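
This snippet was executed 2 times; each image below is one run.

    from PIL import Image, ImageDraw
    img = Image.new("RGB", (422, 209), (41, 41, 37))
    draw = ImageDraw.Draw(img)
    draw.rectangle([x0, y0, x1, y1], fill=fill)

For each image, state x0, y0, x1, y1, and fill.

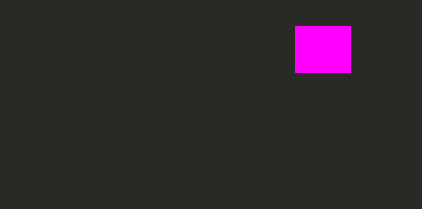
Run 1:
x0 = 295; y0 = 26; x1 = 350; y1 = 72; fill = 'magenta'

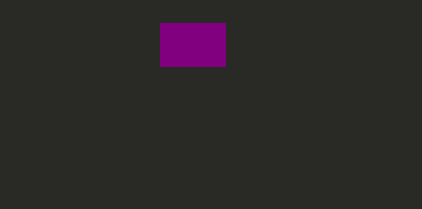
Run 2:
x0 = 160, y0 = 23, x1 = 225, y1 = 66, fill = 'purple'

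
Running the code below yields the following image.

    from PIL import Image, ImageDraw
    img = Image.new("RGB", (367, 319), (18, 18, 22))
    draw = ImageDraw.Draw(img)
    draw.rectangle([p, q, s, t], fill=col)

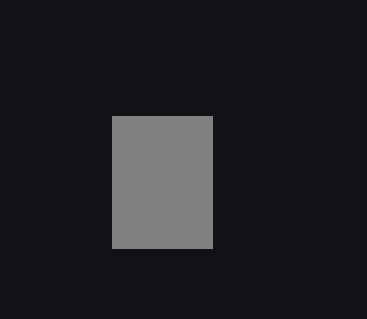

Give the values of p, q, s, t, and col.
p = 112; q = 116; s = 212; t = 248; col = 'gray'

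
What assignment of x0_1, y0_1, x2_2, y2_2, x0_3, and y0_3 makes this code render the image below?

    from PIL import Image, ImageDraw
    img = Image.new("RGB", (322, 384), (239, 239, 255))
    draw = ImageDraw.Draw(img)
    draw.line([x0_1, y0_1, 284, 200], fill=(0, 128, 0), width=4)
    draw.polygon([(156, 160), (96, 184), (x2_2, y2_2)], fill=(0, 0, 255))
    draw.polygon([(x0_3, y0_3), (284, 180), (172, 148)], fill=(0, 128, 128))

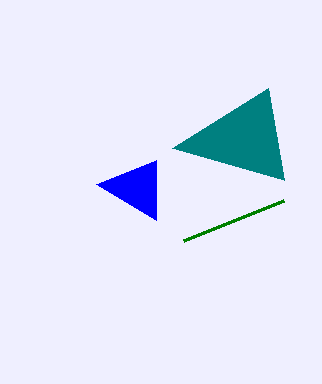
x0_1 = 184
y0_1 = 240
x2_2 = 156
y2_2 = 220
x0_3 = 268
y0_3 = 88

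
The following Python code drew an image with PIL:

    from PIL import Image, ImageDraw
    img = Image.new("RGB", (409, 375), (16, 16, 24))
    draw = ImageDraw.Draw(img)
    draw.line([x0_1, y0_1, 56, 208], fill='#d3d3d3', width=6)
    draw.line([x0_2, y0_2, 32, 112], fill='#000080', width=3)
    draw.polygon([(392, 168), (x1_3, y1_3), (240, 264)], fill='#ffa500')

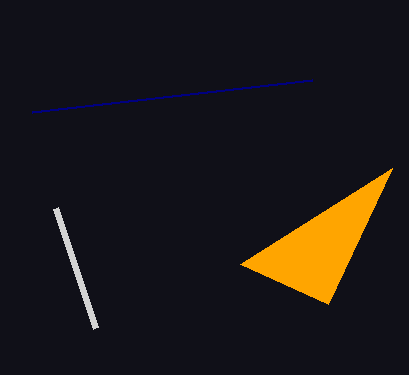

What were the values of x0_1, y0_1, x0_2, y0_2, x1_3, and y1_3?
x0_1 = 96; y0_1 = 328; x0_2 = 312; y0_2 = 80; x1_3 = 328; y1_3 = 304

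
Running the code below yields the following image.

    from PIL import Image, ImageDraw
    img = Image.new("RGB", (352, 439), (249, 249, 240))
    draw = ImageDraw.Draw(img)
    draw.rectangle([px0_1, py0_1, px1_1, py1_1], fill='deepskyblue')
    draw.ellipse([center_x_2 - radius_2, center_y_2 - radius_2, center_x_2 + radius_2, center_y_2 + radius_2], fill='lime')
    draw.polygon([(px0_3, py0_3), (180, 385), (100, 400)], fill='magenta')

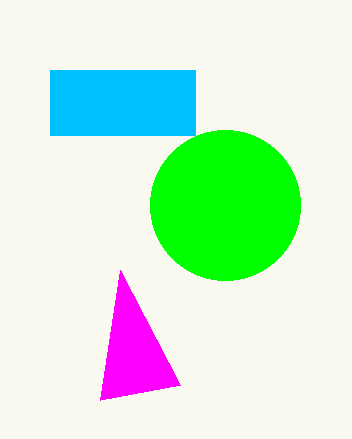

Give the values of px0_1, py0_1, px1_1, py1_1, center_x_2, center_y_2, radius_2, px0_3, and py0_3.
px0_1 = 50; py0_1 = 70; px1_1 = 195; py1_1 = 135; center_x_2 = 225; center_y_2 = 205; radius_2 = 75; px0_3 = 120; py0_3 = 270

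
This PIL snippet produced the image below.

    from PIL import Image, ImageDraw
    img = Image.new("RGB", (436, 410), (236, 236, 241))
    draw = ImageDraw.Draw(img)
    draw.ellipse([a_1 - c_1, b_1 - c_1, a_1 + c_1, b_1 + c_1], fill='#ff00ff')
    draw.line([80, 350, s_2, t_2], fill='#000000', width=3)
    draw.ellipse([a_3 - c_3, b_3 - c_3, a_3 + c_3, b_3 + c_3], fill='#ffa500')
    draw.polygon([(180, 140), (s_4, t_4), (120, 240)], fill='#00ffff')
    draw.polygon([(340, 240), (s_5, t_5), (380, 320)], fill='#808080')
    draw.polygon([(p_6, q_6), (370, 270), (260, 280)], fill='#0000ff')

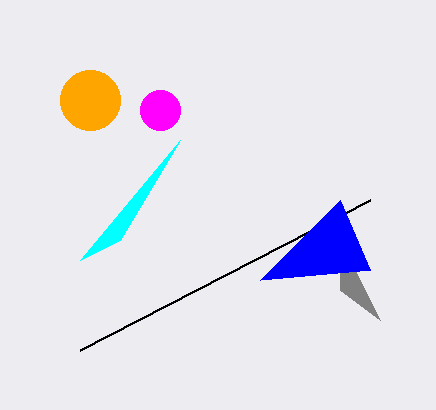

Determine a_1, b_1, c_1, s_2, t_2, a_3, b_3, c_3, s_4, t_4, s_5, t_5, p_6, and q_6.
a_1 = 160; b_1 = 110; c_1 = 20; s_2 = 370; t_2 = 200; a_3 = 90; b_3 = 100; c_3 = 30; s_4 = 80; t_4 = 260; s_5 = 340; t_5 = 290; p_6 = 340; q_6 = 200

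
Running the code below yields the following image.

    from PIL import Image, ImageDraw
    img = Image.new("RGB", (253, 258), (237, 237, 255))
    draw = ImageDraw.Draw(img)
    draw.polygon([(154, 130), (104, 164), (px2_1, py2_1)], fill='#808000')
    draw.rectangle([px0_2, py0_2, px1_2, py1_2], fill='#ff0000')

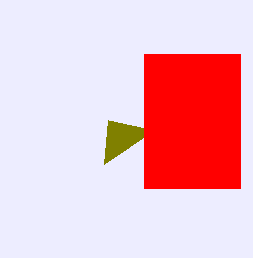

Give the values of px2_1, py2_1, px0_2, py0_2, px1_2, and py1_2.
px2_1 = 108, py2_1 = 120, px0_2 = 144, py0_2 = 54, px1_2 = 240, py1_2 = 188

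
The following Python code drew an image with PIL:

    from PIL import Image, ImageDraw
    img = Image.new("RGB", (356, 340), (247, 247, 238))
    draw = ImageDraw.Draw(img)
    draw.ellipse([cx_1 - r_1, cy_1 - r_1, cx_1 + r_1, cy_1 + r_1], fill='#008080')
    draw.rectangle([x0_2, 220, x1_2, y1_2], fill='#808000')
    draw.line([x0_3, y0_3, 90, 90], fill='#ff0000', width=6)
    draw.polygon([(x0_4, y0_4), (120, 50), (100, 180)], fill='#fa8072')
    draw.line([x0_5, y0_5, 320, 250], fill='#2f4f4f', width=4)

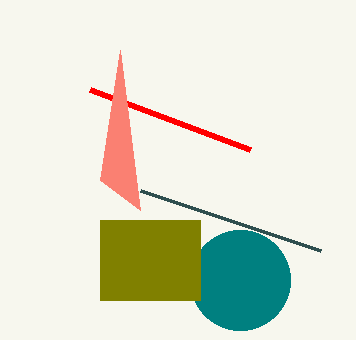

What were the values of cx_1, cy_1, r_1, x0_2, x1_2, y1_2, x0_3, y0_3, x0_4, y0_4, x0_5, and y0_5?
cx_1 = 240, cy_1 = 280, r_1 = 50, x0_2 = 100, x1_2 = 200, y1_2 = 300, x0_3 = 250, y0_3 = 150, x0_4 = 140, y0_4 = 210, x0_5 = 140, y0_5 = 190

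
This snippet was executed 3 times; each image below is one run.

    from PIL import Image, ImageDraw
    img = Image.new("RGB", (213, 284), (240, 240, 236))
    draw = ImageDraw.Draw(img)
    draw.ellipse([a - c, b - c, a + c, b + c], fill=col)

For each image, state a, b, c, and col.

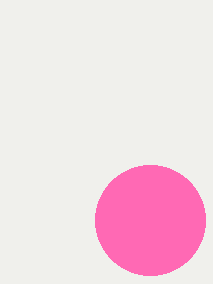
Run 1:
a = 150
b = 220
c = 55
col = 'hotpink'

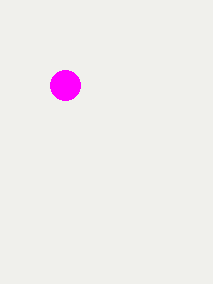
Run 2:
a = 65, b = 85, c = 15, col = 'magenta'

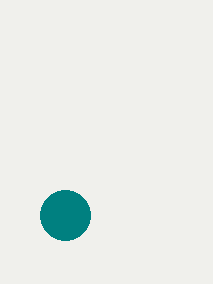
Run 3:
a = 65
b = 215
c = 25
col = 'teal'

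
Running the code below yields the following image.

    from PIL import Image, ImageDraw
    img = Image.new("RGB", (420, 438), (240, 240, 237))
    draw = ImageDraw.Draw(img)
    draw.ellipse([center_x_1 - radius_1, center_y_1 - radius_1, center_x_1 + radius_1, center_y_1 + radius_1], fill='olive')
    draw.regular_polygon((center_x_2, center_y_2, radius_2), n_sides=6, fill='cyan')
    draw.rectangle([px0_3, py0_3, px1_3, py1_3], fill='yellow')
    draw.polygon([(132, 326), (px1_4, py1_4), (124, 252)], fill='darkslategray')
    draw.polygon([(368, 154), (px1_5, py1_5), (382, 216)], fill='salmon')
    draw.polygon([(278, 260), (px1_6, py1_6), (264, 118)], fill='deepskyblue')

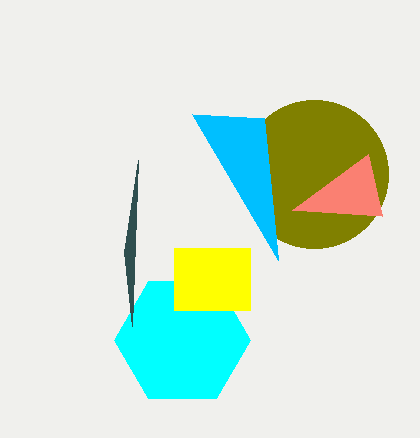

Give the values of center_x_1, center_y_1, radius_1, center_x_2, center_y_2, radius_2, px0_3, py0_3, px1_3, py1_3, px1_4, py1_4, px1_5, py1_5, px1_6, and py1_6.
center_x_1 = 314; center_y_1 = 174; radius_1 = 74; center_x_2 = 182; center_y_2 = 340; radius_2 = 68; px0_3 = 174; py0_3 = 248; px1_3 = 250; py1_3 = 310; px1_4 = 138; py1_4 = 160; px1_5 = 292; py1_5 = 210; px1_6 = 192; py1_6 = 114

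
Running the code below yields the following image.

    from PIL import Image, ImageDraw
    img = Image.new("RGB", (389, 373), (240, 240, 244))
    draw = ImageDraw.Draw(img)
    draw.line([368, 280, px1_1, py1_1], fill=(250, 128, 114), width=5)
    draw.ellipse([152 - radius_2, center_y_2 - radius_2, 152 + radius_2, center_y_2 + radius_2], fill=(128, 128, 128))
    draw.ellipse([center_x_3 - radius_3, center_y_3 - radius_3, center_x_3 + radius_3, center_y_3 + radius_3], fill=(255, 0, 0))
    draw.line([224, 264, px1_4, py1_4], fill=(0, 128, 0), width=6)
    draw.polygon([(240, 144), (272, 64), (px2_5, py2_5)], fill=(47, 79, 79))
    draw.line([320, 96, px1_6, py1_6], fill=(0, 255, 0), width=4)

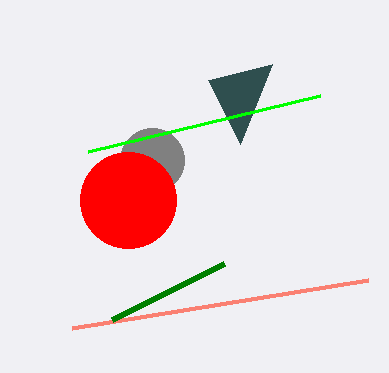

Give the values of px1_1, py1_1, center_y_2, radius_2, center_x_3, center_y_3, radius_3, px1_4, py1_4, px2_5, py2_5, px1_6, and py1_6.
px1_1 = 72
py1_1 = 328
center_y_2 = 160
radius_2 = 32
center_x_3 = 128
center_y_3 = 200
radius_3 = 48
px1_4 = 112
py1_4 = 320
px2_5 = 208
py2_5 = 80
px1_6 = 88
py1_6 = 152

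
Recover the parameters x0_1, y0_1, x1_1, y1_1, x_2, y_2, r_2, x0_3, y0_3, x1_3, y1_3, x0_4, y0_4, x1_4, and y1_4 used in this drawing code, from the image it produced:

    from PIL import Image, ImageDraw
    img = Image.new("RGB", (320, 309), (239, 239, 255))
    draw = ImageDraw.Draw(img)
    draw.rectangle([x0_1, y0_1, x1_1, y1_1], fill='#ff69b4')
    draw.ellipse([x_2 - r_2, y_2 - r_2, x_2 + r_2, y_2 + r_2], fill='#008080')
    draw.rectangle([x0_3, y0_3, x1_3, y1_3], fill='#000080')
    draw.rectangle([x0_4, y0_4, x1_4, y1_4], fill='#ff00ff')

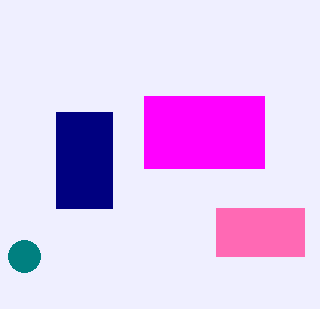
x0_1 = 216, y0_1 = 208, x1_1 = 304, y1_1 = 256, x_2 = 24, y_2 = 256, r_2 = 16, x0_3 = 56, y0_3 = 112, x1_3 = 112, y1_3 = 208, x0_4 = 144, y0_4 = 96, x1_4 = 264, y1_4 = 168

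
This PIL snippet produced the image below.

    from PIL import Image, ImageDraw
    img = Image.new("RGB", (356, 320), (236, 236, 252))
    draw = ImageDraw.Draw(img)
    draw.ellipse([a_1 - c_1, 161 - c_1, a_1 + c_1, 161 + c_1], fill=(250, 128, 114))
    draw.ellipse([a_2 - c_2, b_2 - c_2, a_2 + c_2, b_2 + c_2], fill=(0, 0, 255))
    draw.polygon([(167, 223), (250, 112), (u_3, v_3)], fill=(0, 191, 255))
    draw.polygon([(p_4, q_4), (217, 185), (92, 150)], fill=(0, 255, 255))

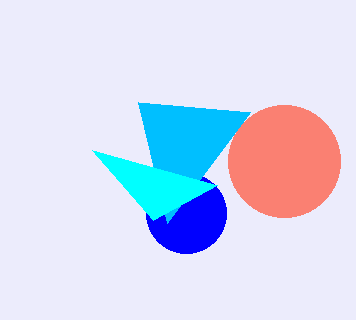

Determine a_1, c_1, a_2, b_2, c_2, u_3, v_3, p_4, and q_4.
a_1 = 284
c_1 = 56
a_2 = 186
b_2 = 213
c_2 = 40
u_3 = 138
v_3 = 102
p_4 = 153
q_4 = 220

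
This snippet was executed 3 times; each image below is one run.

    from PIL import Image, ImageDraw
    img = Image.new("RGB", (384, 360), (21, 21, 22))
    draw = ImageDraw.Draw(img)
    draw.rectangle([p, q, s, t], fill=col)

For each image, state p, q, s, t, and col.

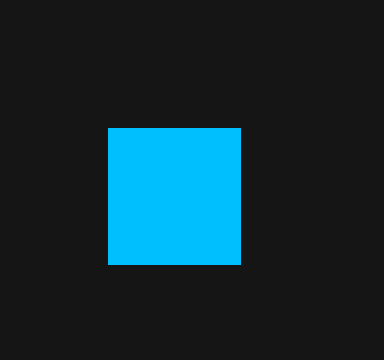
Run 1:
p = 108, q = 128, s = 240, t = 264, col = 'deepskyblue'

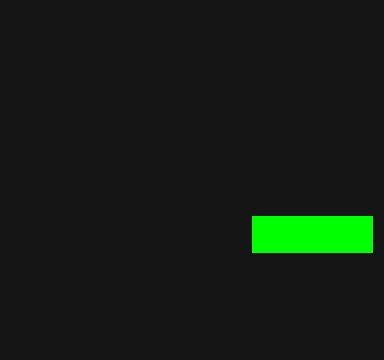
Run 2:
p = 252, q = 216, s = 372, t = 252, col = 'lime'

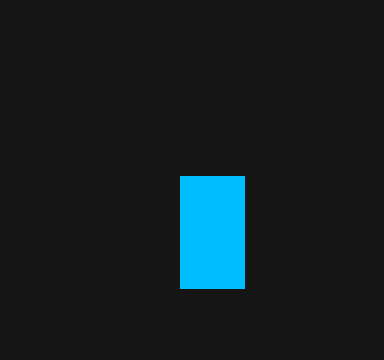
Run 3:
p = 180; q = 176; s = 244; t = 288; col = 'deepskyblue'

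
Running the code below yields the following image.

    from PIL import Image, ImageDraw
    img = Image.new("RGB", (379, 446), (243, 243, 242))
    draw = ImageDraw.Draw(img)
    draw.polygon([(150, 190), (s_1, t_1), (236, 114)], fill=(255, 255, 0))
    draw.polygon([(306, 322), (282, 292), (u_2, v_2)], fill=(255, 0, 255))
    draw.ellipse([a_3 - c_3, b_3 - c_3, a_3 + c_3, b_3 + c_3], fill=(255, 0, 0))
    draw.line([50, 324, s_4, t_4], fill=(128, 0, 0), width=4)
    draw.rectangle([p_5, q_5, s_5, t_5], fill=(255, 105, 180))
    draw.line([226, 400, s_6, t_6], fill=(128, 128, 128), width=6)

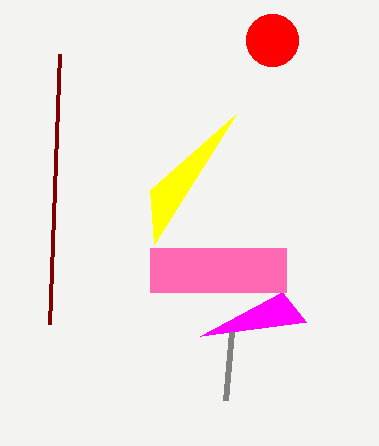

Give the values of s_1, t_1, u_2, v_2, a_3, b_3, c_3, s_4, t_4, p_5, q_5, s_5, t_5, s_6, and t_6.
s_1 = 154
t_1 = 244
u_2 = 200
v_2 = 336
a_3 = 272
b_3 = 40
c_3 = 26
s_4 = 60
t_4 = 54
p_5 = 150
q_5 = 248
s_5 = 286
t_5 = 292
s_6 = 232
t_6 = 332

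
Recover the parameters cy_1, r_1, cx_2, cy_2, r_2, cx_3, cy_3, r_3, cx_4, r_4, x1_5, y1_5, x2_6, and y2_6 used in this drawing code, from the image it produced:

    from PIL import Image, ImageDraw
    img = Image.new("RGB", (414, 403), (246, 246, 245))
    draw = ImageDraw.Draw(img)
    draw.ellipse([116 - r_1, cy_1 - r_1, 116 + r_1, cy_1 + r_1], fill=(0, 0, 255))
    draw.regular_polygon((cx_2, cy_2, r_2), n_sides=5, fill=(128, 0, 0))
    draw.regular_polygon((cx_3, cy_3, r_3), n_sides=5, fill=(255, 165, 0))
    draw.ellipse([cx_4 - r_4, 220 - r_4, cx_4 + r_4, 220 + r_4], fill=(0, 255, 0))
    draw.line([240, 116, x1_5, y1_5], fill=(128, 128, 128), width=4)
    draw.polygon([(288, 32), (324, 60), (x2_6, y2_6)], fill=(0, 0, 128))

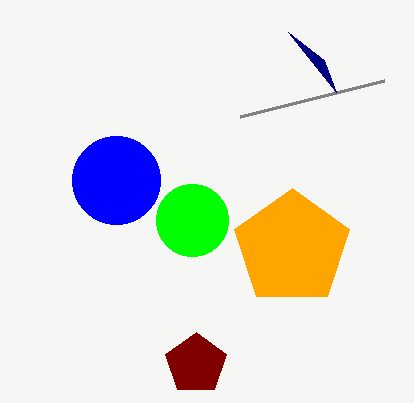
cy_1 = 180, r_1 = 44, cx_2 = 196, cy_2 = 364, r_2 = 32, cx_3 = 292, cy_3 = 248, r_3 = 60, cx_4 = 192, r_4 = 36, x1_5 = 384, y1_5 = 80, x2_6 = 336, y2_6 = 92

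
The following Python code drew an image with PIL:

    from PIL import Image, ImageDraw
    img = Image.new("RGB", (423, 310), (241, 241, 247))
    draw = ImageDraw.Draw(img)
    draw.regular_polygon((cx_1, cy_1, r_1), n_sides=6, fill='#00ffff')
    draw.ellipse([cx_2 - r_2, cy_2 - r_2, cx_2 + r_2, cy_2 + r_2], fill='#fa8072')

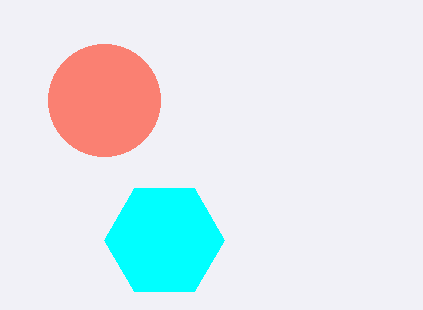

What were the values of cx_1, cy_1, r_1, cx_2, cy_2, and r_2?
cx_1 = 164, cy_1 = 240, r_1 = 60, cx_2 = 104, cy_2 = 100, r_2 = 56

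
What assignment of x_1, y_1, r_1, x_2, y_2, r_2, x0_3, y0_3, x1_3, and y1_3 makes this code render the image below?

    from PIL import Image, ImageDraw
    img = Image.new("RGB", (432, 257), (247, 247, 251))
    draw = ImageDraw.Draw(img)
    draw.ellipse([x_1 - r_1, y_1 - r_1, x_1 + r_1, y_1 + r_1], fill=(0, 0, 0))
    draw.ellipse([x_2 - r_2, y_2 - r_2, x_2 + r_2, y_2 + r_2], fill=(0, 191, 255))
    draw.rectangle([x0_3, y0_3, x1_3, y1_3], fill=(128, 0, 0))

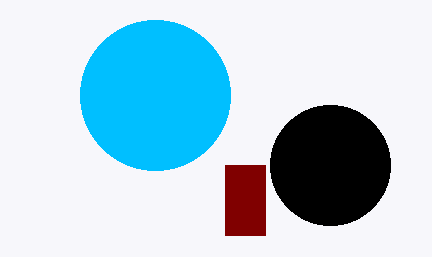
x_1 = 330, y_1 = 165, r_1 = 60, x_2 = 155, y_2 = 95, r_2 = 75, x0_3 = 225, y0_3 = 165, x1_3 = 265, y1_3 = 235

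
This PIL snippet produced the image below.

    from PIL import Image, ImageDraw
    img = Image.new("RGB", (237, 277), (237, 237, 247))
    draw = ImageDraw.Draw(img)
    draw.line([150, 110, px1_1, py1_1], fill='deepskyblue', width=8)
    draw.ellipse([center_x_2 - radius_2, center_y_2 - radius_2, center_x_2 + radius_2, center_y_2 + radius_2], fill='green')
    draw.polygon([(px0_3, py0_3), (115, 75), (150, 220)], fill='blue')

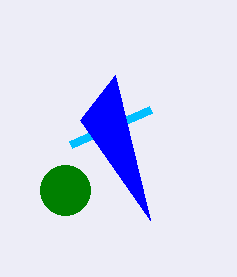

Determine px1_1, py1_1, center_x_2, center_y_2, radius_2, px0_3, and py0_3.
px1_1 = 70; py1_1 = 145; center_x_2 = 65; center_y_2 = 190; radius_2 = 25; px0_3 = 80; py0_3 = 120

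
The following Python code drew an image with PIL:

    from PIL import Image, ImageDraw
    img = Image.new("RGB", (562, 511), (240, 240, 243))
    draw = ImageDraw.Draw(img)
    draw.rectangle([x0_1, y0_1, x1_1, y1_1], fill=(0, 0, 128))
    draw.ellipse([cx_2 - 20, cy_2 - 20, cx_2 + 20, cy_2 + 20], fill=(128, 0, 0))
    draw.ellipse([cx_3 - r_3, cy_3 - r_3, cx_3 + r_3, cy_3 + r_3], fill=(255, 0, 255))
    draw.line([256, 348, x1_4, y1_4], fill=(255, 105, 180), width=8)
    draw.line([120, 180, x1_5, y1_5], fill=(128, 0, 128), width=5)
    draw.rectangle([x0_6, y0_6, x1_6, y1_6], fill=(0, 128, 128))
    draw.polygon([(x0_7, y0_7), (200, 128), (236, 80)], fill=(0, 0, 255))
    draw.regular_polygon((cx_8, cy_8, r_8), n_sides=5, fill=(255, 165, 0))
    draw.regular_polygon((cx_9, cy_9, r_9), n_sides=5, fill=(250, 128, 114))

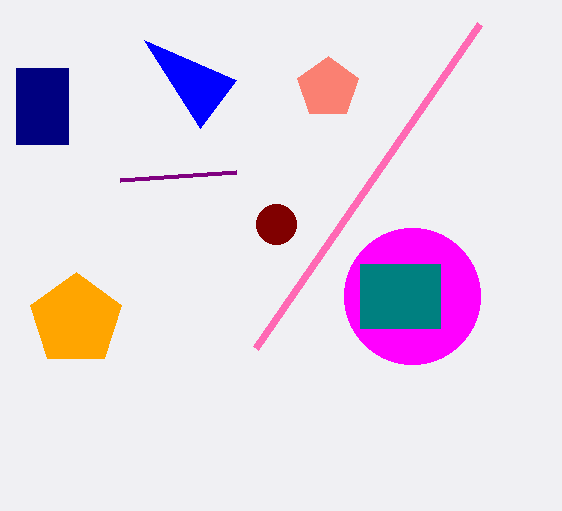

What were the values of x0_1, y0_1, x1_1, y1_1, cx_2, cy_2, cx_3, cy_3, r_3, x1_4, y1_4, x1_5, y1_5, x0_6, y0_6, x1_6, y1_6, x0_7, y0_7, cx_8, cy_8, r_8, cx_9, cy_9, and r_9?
x0_1 = 16, y0_1 = 68, x1_1 = 68, y1_1 = 144, cx_2 = 276, cy_2 = 224, cx_3 = 412, cy_3 = 296, r_3 = 68, x1_4 = 480, y1_4 = 24, x1_5 = 236, y1_5 = 172, x0_6 = 360, y0_6 = 264, x1_6 = 440, y1_6 = 328, x0_7 = 144, y0_7 = 40, cx_8 = 76, cy_8 = 320, r_8 = 48, cx_9 = 328, cy_9 = 88, r_9 = 32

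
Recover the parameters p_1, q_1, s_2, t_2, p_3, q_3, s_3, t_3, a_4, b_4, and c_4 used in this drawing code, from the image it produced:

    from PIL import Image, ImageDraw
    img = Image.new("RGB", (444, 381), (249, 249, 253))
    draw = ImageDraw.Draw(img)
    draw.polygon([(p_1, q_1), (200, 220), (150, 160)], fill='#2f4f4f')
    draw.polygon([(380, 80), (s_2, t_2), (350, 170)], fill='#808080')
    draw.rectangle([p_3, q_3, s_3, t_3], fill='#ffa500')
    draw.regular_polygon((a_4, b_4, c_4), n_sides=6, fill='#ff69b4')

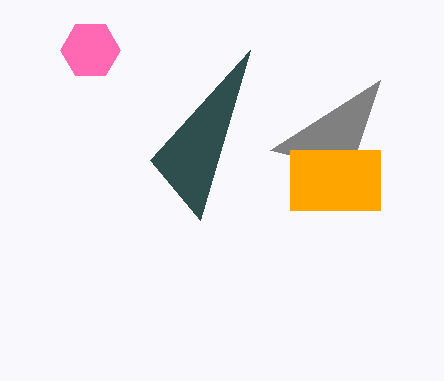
p_1 = 250
q_1 = 50
s_2 = 270
t_2 = 150
p_3 = 290
q_3 = 150
s_3 = 380
t_3 = 210
a_4 = 90
b_4 = 50
c_4 = 30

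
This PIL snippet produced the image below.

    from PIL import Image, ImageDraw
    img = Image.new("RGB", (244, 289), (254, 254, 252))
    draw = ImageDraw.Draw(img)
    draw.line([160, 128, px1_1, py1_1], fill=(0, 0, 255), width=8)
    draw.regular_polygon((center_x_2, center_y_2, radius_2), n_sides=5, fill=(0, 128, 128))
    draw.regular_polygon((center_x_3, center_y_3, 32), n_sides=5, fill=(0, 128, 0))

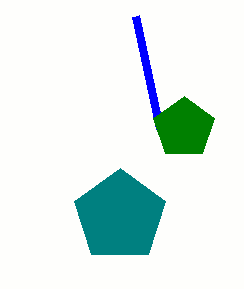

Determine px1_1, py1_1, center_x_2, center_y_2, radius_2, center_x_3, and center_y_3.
px1_1 = 136
py1_1 = 16
center_x_2 = 120
center_y_2 = 216
radius_2 = 48
center_x_3 = 184
center_y_3 = 128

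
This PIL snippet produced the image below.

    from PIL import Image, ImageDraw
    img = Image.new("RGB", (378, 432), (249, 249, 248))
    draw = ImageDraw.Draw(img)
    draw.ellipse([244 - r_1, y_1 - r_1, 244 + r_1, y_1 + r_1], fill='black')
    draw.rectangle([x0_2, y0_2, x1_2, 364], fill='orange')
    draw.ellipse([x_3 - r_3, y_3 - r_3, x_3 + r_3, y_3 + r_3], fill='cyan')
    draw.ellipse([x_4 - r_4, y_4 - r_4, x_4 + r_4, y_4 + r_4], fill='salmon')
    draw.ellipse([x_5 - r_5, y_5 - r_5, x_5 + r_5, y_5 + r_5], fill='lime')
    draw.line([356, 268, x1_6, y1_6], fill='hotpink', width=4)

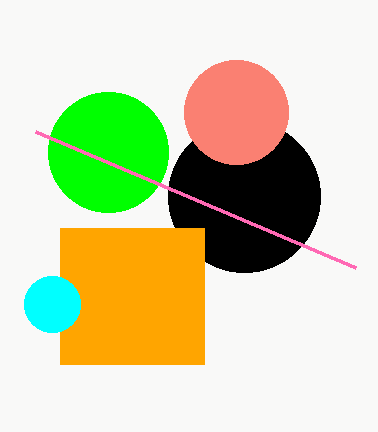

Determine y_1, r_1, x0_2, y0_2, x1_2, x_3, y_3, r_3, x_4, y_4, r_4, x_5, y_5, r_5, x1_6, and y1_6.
y_1 = 196
r_1 = 76
x0_2 = 60
y0_2 = 228
x1_2 = 204
x_3 = 52
y_3 = 304
r_3 = 28
x_4 = 236
y_4 = 112
r_4 = 52
x_5 = 108
y_5 = 152
r_5 = 60
x1_6 = 36
y1_6 = 132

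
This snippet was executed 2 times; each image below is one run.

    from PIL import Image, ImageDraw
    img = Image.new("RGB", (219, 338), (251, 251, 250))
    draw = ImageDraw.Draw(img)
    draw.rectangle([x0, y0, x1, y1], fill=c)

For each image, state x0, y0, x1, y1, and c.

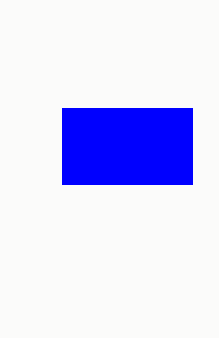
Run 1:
x0 = 62, y0 = 108, x1 = 192, y1 = 184, c = 'blue'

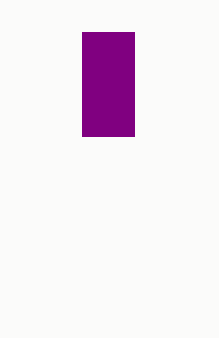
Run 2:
x0 = 82; y0 = 32; x1 = 134; y1 = 136; c = 'purple'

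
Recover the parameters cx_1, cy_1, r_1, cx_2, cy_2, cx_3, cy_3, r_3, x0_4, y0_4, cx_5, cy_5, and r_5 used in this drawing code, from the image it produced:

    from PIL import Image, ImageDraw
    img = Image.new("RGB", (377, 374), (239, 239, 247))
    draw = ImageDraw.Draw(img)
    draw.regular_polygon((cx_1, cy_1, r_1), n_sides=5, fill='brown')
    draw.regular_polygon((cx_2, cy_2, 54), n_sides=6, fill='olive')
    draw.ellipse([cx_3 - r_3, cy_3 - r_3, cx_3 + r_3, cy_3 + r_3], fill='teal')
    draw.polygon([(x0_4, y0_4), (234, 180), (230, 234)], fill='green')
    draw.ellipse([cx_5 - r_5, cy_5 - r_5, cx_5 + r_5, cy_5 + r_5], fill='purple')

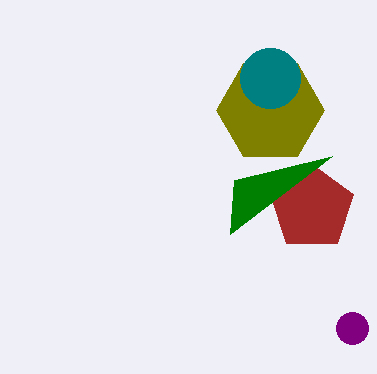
cx_1 = 312, cy_1 = 208, r_1 = 44, cx_2 = 270, cy_2 = 110, cx_3 = 270, cy_3 = 78, r_3 = 30, x0_4 = 332, y0_4 = 156, cx_5 = 352, cy_5 = 328, r_5 = 16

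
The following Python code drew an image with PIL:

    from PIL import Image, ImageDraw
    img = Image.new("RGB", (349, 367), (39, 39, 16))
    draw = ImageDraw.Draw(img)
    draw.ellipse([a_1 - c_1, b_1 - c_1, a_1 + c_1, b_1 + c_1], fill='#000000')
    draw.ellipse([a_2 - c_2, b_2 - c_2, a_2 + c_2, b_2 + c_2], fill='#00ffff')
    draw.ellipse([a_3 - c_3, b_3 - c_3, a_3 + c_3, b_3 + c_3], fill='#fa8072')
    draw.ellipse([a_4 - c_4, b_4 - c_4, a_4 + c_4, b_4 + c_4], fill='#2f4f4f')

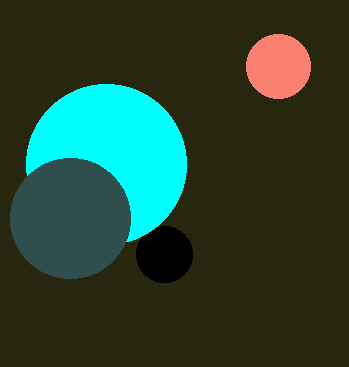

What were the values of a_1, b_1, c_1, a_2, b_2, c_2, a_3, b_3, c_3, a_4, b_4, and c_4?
a_1 = 164, b_1 = 254, c_1 = 28, a_2 = 106, b_2 = 164, c_2 = 80, a_3 = 278, b_3 = 66, c_3 = 32, a_4 = 70, b_4 = 218, c_4 = 60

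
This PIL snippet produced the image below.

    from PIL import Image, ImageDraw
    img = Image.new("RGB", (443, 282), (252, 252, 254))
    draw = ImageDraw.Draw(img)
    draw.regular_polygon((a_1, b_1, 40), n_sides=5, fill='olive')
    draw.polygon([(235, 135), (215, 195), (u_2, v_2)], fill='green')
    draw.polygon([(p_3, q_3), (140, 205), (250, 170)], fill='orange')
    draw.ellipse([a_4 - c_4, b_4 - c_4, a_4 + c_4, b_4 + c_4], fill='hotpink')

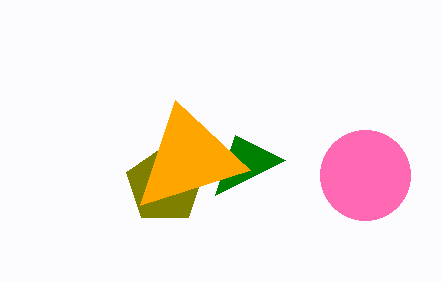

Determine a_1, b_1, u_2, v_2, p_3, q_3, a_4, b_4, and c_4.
a_1 = 165
b_1 = 185
u_2 = 285
v_2 = 160
p_3 = 175
q_3 = 100
a_4 = 365
b_4 = 175
c_4 = 45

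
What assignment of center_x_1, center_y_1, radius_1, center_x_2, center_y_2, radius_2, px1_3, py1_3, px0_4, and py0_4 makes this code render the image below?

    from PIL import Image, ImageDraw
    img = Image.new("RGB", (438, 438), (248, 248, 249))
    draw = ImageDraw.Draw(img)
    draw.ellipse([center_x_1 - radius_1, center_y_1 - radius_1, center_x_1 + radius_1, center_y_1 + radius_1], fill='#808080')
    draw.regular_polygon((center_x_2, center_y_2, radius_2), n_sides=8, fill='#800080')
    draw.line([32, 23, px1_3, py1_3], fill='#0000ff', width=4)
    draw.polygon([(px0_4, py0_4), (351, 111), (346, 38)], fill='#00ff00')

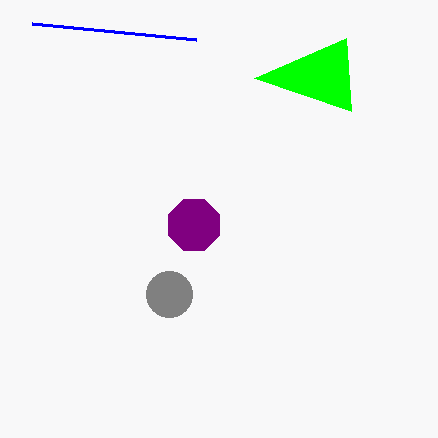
center_x_1 = 169
center_y_1 = 294
radius_1 = 23
center_x_2 = 194
center_y_2 = 225
radius_2 = 28
px1_3 = 196
py1_3 = 39
px0_4 = 254
py0_4 = 78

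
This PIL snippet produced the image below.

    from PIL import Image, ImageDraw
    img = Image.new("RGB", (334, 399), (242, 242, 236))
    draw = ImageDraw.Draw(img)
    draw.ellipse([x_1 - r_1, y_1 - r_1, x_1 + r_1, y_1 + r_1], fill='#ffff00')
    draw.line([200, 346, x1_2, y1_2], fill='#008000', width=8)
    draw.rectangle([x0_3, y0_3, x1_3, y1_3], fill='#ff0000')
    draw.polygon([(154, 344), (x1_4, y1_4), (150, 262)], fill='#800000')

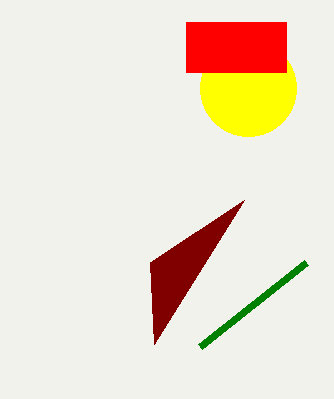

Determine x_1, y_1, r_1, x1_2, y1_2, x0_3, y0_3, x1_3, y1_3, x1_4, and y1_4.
x_1 = 248, y_1 = 88, r_1 = 48, x1_2 = 306, y1_2 = 262, x0_3 = 186, y0_3 = 22, x1_3 = 286, y1_3 = 72, x1_4 = 244, y1_4 = 200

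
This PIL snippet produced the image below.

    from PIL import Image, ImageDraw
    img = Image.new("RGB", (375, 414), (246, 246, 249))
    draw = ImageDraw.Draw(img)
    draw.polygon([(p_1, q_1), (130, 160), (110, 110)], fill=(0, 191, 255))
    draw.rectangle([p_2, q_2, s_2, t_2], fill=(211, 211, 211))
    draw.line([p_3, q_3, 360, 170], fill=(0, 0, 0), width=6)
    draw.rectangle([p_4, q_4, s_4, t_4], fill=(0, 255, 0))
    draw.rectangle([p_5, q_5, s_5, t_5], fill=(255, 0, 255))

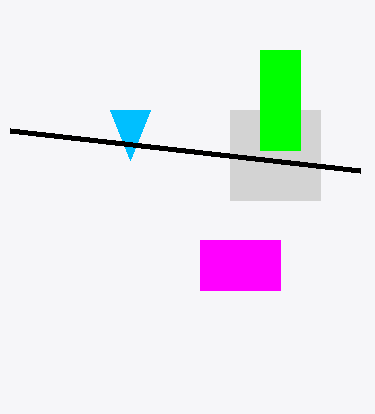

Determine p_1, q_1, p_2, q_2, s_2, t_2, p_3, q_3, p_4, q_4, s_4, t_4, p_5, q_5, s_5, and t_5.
p_1 = 150, q_1 = 110, p_2 = 230, q_2 = 110, s_2 = 320, t_2 = 200, p_3 = 10, q_3 = 130, p_4 = 260, q_4 = 50, s_4 = 300, t_4 = 150, p_5 = 200, q_5 = 240, s_5 = 280, t_5 = 290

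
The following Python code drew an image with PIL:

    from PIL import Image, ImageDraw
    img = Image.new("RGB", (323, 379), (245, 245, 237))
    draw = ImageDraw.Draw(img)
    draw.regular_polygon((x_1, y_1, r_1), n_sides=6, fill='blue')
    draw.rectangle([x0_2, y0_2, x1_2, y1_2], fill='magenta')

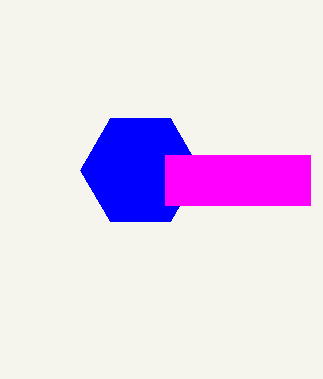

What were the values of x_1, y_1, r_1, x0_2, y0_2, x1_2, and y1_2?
x_1 = 140, y_1 = 170, r_1 = 60, x0_2 = 165, y0_2 = 155, x1_2 = 310, y1_2 = 205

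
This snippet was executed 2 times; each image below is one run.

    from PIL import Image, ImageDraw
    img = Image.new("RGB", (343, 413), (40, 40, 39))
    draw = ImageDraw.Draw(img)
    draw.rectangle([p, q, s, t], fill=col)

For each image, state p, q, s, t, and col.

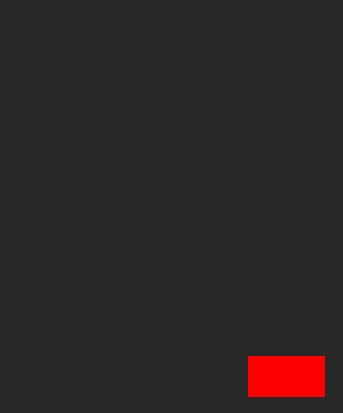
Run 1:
p = 248
q = 356
s = 324
t = 396
col = 'red'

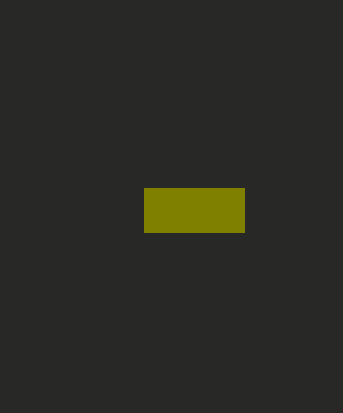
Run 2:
p = 144; q = 188; s = 244; t = 232; col = 'olive'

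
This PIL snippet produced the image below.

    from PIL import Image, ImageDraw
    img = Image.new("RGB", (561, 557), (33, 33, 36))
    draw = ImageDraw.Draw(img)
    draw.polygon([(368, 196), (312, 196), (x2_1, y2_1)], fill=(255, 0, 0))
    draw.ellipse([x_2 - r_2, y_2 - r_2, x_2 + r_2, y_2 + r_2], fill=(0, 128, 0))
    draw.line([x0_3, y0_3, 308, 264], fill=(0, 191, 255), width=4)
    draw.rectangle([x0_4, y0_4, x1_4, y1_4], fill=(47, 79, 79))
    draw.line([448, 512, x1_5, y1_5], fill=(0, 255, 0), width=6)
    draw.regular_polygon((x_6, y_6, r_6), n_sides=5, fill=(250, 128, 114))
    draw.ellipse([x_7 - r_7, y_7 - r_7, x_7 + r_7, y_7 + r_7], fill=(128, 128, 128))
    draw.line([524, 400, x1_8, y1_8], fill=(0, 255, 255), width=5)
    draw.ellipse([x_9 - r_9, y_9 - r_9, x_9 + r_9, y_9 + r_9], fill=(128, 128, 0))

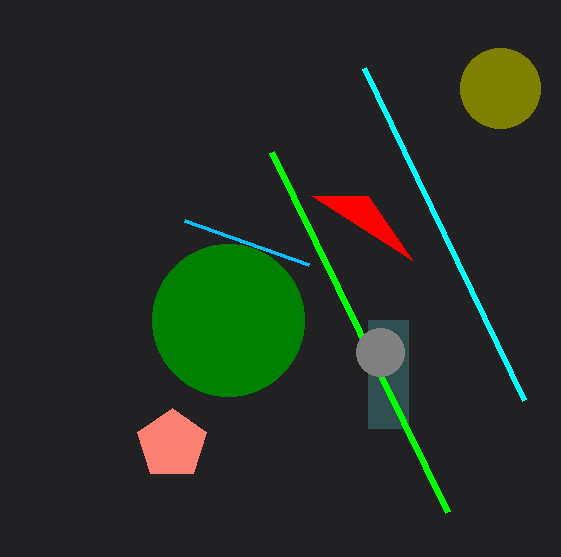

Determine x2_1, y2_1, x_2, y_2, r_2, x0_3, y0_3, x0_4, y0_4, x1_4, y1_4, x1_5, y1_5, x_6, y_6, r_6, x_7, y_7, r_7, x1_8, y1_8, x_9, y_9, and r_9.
x2_1 = 412, y2_1 = 260, x_2 = 228, y_2 = 320, r_2 = 76, x0_3 = 184, y0_3 = 220, x0_4 = 368, y0_4 = 320, x1_4 = 408, y1_4 = 428, x1_5 = 272, y1_5 = 152, x_6 = 172, y_6 = 444, r_6 = 36, x_7 = 380, y_7 = 352, r_7 = 24, x1_8 = 364, y1_8 = 68, x_9 = 500, y_9 = 88, r_9 = 40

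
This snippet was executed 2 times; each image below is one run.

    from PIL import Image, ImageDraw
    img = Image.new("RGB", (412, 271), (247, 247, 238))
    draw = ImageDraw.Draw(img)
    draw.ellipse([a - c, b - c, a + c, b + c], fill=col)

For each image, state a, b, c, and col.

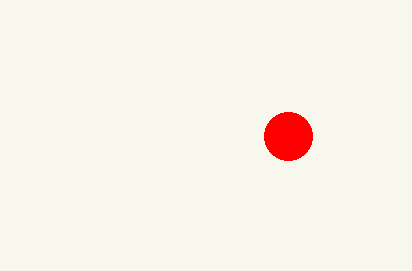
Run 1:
a = 288; b = 136; c = 24; col = 'red'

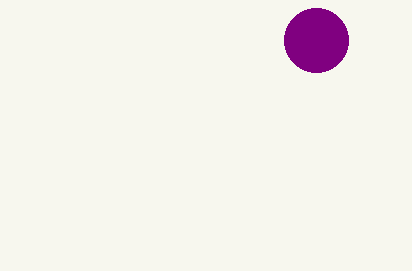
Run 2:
a = 316, b = 40, c = 32, col = 'purple'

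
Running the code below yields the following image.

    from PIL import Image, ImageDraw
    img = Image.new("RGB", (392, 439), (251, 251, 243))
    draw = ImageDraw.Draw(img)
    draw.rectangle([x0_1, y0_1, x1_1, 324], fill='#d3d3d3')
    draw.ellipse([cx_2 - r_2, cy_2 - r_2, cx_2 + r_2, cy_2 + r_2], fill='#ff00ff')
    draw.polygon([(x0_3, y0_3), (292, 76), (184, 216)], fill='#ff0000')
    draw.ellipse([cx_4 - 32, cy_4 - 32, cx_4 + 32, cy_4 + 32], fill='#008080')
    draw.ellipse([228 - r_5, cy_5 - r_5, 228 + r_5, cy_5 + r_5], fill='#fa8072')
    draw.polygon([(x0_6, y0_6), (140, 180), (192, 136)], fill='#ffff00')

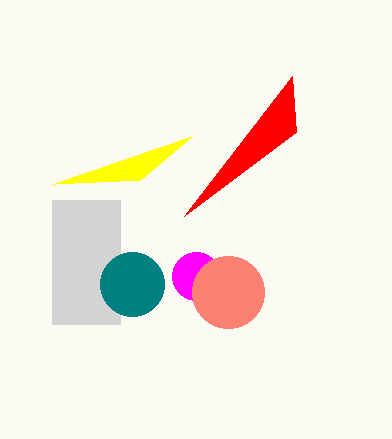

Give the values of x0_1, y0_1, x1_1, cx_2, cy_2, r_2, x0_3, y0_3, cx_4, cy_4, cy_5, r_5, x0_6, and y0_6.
x0_1 = 52
y0_1 = 200
x1_1 = 120
cx_2 = 196
cy_2 = 276
r_2 = 24
x0_3 = 296
y0_3 = 132
cx_4 = 132
cy_4 = 284
cy_5 = 292
r_5 = 36
x0_6 = 52
y0_6 = 184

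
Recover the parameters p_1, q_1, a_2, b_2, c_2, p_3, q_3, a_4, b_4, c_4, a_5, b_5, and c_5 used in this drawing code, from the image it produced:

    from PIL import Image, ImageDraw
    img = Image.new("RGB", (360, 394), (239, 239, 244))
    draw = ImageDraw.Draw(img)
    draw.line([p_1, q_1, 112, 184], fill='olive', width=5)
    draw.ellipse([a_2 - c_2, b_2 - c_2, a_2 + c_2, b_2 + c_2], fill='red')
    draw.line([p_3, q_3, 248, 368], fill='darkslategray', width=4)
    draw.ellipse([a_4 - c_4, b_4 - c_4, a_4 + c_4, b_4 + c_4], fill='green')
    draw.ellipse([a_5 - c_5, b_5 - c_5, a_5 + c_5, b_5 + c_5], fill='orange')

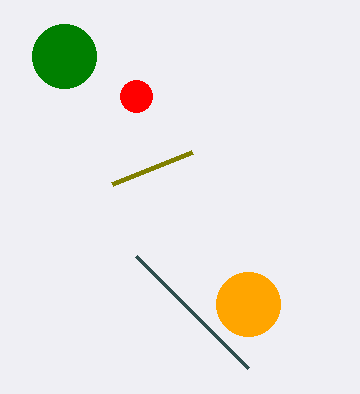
p_1 = 192, q_1 = 152, a_2 = 136, b_2 = 96, c_2 = 16, p_3 = 136, q_3 = 256, a_4 = 64, b_4 = 56, c_4 = 32, a_5 = 248, b_5 = 304, c_5 = 32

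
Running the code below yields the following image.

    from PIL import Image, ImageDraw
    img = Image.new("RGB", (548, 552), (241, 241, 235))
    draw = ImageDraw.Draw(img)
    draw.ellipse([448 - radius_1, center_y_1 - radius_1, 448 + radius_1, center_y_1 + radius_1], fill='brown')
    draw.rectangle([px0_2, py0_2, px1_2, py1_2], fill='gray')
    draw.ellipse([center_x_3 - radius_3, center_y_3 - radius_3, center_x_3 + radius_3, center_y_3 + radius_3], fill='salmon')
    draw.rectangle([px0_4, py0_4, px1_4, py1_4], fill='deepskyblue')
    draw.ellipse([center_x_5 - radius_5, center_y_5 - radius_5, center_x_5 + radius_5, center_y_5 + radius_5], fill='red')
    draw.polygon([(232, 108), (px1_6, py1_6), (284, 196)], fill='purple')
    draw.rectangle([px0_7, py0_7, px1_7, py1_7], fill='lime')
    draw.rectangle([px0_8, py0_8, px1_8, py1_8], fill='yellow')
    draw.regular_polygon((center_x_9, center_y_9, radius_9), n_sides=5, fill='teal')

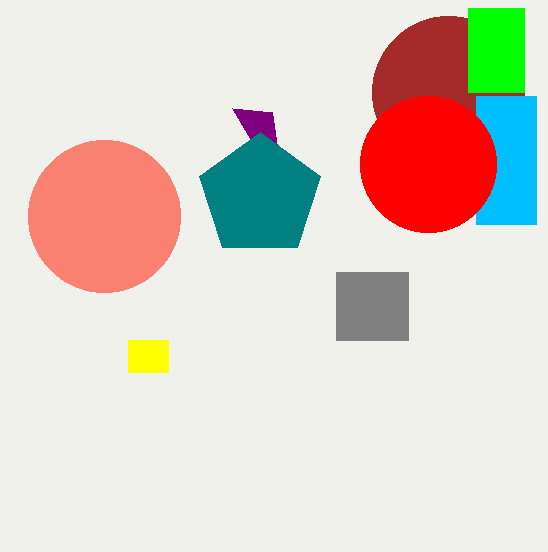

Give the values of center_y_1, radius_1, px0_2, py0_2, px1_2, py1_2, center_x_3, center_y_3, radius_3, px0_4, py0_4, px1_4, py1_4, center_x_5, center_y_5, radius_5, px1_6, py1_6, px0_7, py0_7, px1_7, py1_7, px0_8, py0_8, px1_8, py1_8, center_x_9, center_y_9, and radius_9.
center_y_1 = 92
radius_1 = 76
px0_2 = 336
py0_2 = 272
px1_2 = 408
py1_2 = 340
center_x_3 = 104
center_y_3 = 216
radius_3 = 76
px0_4 = 476
py0_4 = 96
px1_4 = 536
py1_4 = 224
center_x_5 = 428
center_y_5 = 164
radius_5 = 68
px1_6 = 272
py1_6 = 112
px0_7 = 468
py0_7 = 8
px1_7 = 524
py1_7 = 92
px0_8 = 128
py0_8 = 340
px1_8 = 168
py1_8 = 372
center_x_9 = 260
center_y_9 = 196
radius_9 = 64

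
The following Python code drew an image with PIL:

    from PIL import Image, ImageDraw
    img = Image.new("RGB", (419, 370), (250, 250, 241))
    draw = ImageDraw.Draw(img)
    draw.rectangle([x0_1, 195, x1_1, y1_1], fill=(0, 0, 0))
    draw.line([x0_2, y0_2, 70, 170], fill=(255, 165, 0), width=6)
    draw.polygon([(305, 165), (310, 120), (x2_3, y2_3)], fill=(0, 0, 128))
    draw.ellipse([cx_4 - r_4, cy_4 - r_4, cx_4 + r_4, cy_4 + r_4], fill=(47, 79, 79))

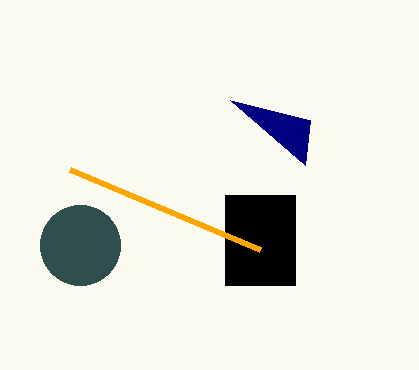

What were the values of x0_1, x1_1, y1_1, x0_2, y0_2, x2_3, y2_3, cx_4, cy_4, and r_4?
x0_1 = 225; x1_1 = 295; y1_1 = 285; x0_2 = 260; y0_2 = 250; x2_3 = 230; y2_3 = 100; cx_4 = 80; cy_4 = 245; r_4 = 40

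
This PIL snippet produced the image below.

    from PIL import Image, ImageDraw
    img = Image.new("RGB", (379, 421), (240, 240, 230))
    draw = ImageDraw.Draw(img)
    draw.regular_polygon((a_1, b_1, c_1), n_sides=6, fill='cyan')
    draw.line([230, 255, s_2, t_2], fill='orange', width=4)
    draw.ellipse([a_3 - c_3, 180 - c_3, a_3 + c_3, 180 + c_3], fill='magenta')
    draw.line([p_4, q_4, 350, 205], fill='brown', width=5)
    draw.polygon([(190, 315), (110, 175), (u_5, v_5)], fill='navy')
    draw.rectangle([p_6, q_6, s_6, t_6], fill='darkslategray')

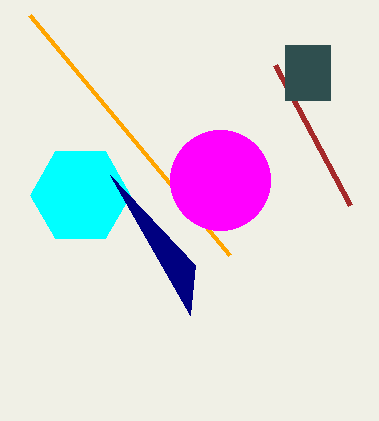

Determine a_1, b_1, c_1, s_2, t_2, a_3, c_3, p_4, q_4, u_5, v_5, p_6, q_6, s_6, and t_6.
a_1 = 80, b_1 = 195, c_1 = 50, s_2 = 30, t_2 = 15, a_3 = 220, c_3 = 50, p_4 = 275, q_4 = 65, u_5 = 195, v_5 = 265, p_6 = 285, q_6 = 45, s_6 = 330, t_6 = 100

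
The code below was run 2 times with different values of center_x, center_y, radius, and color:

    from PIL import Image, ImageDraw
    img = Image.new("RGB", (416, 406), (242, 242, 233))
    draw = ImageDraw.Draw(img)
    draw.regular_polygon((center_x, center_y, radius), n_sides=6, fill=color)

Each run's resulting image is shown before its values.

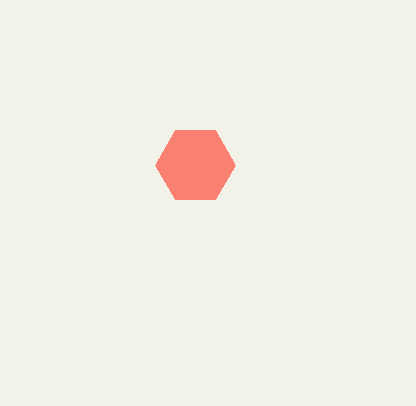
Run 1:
center_x = 195, center_y = 165, radius = 40, color = 'salmon'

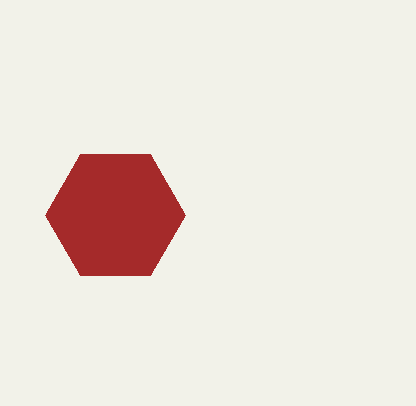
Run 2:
center_x = 115, center_y = 215, radius = 70, color = 'brown'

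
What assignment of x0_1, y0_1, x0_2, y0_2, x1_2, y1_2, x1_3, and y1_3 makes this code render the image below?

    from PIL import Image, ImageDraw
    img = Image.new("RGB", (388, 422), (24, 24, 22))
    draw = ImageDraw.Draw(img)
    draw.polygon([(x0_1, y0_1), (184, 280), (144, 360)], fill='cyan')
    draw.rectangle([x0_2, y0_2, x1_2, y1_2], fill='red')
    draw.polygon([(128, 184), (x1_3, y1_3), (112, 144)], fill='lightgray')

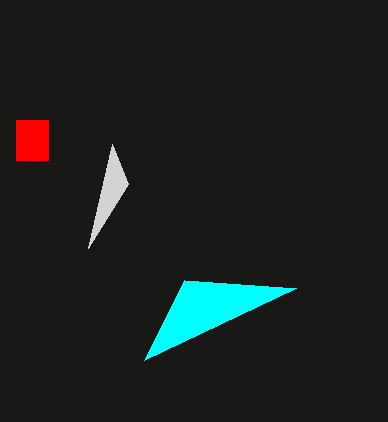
x0_1 = 296; y0_1 = 288; x0_2 = 16; y0_2 = 120; x1_2 = 48; y1_2 = 160; x1_3 = 88; y1_3 = 248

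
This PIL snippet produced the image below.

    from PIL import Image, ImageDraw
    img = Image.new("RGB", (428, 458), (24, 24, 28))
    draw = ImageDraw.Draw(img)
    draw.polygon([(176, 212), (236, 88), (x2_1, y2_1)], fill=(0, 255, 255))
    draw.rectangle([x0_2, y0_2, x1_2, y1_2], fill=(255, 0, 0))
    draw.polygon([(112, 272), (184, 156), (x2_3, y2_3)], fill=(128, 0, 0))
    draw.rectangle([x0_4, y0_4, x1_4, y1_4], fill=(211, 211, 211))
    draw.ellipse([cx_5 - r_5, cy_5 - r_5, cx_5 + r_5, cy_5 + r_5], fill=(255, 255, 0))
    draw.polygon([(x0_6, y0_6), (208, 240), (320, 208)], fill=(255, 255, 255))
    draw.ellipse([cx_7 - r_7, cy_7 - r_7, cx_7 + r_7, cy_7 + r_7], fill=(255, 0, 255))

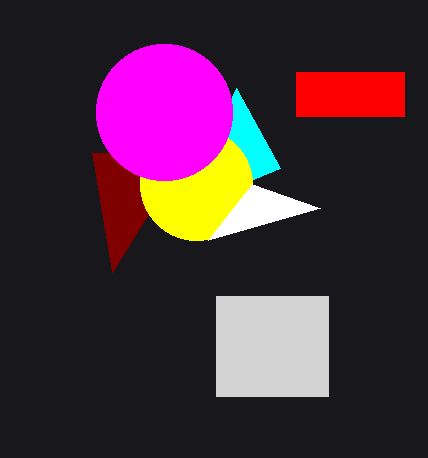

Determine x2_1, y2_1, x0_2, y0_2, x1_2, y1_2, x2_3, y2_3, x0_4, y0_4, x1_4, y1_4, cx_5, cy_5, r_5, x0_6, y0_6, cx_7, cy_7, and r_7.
x2_1 = 280; y2_1 = 168; x0_2 = 296; y0_2 = 72; x1_2 = 404; y1_2 = 116; x2_3 = 92; y2_3 = 152; x0_4 = 216; y0_4 = 296; x1_4 = 328; y1_4 = 396; cx_5 = 196; cy_5 = 184; r_5 = 56; x0_6 = 252; y0_6 = 184; cx_7 = 164; cy_7 = 112; r_7 = 68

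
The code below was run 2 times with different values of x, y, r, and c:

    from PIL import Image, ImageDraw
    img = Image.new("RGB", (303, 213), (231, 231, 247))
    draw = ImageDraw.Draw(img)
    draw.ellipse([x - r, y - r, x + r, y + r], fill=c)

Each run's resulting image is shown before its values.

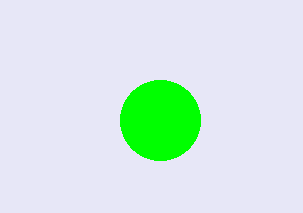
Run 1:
x = 160, y = 120, r = 40, c = 'lime'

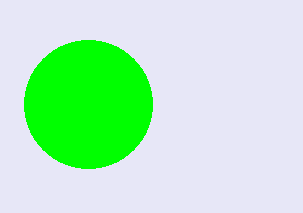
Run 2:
x = 88; y = 104; r = 64; c = 'lime'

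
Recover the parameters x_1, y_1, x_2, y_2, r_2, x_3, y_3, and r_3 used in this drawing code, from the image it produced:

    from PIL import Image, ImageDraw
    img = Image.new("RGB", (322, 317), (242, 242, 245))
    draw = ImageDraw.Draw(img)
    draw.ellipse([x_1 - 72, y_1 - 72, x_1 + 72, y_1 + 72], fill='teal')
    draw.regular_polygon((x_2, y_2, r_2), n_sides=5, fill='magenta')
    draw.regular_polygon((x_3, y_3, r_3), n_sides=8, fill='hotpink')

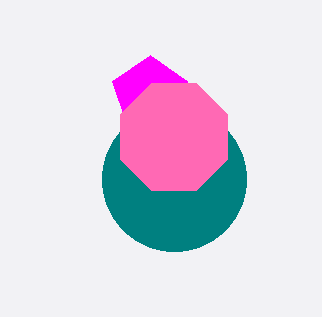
x_1 = 174, y_1 = 179, x_2 = 150, y_2 = 94, r_2 = 39, x_3 = 174, y_3 = 137, r_3 = 58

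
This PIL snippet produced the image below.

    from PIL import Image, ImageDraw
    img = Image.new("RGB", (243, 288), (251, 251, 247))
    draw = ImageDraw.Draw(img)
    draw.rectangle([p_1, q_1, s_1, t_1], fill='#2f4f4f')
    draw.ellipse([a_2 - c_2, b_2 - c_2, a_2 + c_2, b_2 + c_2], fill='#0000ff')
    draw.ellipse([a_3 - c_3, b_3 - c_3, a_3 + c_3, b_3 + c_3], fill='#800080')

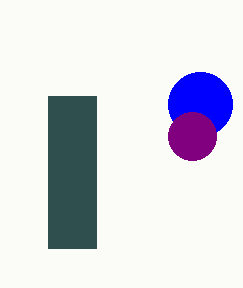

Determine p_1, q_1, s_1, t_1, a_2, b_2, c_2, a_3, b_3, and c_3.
p_1 = 48, q_1 = 96, s_1 = 96, t_1 = 248, a_2 = 200, b_2 = 104, c_2 = 32, a_3 = 192, b_3 = 136, c_3 = 24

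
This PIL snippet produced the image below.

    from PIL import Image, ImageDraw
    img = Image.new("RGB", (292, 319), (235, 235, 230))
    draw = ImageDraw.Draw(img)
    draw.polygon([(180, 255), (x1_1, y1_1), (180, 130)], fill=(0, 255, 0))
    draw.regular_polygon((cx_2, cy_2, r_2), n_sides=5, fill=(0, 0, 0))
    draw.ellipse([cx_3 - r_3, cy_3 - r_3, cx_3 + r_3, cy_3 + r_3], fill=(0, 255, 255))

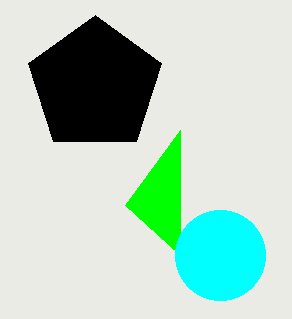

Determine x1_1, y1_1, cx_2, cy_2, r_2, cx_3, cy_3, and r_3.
x1_1 = 125
y1_1 = 205
cx_2 = 95
cy_2 = 85
r_2 = 70
cx_3 = 220
cy_3 = 255
r_3 = 45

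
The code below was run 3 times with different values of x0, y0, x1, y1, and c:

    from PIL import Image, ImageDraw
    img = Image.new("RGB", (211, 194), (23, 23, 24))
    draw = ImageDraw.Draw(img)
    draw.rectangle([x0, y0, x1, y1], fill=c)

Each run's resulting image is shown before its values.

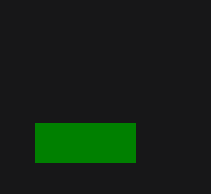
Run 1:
x0 = 35; y0 = 123; x1 = 135; y1 = 162; c = 'green'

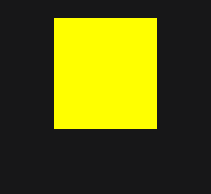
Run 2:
x0 = 54, y0 = 18, x1 = 156, y1 = 128, c = 'yellow'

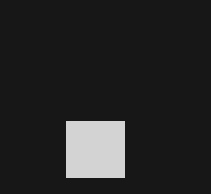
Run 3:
x0 = 66
y0 = 121
x1 = 124
y1 = 177
c = 'lightgray'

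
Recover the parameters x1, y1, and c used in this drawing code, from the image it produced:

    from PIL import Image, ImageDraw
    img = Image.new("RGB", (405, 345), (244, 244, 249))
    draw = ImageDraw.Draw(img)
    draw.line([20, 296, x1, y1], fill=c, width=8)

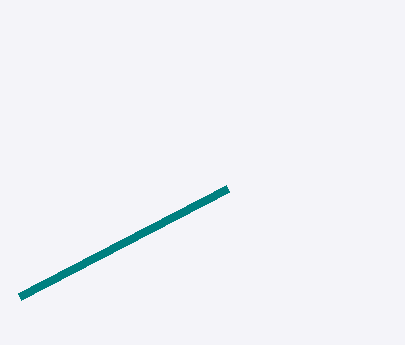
x1 = 228, y1 = 188, c = 'teal'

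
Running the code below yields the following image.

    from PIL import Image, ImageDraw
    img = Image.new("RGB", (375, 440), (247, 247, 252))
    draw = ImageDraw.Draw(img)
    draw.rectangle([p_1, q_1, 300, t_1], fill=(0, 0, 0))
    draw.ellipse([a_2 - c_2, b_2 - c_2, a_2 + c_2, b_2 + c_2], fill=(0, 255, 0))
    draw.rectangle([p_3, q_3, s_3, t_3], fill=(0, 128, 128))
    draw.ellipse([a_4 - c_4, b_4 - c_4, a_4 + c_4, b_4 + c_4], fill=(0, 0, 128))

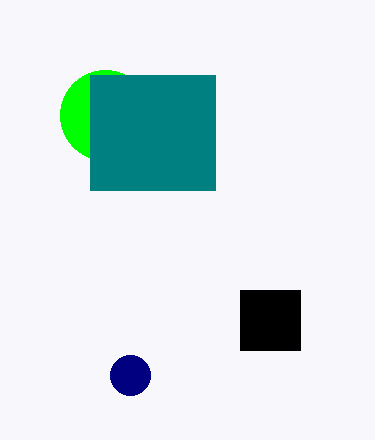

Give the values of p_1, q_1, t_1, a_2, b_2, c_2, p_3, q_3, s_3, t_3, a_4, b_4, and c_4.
p_1 = 240, q_1 = 290, t_1 = 350, a_2 = 105, b_2 = 115, c_2 = 45, p_3 = 90, q_3 = 75, s_3 = 215, t_3 = 190, a_4 = 130, b_4 = 375, c_4 = 20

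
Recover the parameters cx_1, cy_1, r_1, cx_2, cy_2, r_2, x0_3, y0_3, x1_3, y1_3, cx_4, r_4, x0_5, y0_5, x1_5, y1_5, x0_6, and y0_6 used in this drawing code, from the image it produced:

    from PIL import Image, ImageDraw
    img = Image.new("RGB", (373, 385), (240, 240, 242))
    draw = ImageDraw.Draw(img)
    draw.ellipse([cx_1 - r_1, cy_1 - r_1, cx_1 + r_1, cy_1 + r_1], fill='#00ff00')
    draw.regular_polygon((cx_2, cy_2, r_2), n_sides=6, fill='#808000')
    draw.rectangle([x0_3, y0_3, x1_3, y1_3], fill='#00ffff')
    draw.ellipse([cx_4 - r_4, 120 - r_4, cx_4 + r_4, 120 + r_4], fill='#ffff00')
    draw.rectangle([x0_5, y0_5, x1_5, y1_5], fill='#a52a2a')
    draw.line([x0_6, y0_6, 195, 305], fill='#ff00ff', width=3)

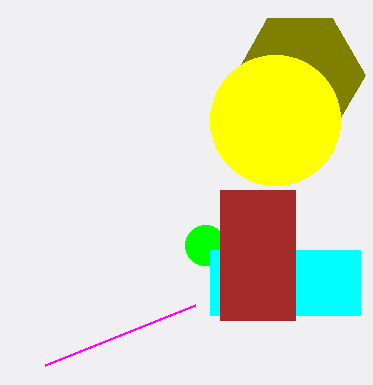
cx_1 = 205
cy_1 = 245
r_1 = 20
cx_2 = 300
cy_2 = 75
r_2 = 65
x0_3 = 210
y0_3 = 250
x1_3 = 360
y1_3 = 315
cx_4 = 275
r_4 = 65
x0_5 = 220
y0_5 = 190
x1_5 = 295
y1_5 = 320
x0_6 = 45
y0_6 = 365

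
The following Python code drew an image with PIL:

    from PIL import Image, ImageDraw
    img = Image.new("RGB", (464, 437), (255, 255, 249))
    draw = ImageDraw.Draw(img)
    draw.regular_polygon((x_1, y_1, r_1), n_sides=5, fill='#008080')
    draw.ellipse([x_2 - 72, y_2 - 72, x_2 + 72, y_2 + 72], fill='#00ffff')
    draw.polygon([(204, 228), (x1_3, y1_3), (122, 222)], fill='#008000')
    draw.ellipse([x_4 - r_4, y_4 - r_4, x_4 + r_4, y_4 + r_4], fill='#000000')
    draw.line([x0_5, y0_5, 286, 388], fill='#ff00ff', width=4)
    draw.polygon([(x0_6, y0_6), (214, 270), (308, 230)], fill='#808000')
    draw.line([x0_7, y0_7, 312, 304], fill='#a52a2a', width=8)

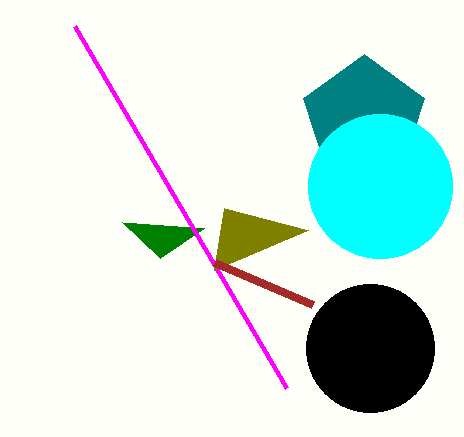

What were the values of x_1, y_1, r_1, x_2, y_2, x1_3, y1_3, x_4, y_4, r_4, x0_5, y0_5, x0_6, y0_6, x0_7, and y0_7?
x_1 = 364, y_1 = 118, r_1 = 64, x_2 = 380, y_2 = 186, x1_3 = 160, y1_3 = 258, x_4 = 370, y_4 = 348, r_4 = 64, x0_5 = 74, y0_5 = 26, x0_6 = 224, y0_6 = 208, x0_7 = 214, y0_7 = 262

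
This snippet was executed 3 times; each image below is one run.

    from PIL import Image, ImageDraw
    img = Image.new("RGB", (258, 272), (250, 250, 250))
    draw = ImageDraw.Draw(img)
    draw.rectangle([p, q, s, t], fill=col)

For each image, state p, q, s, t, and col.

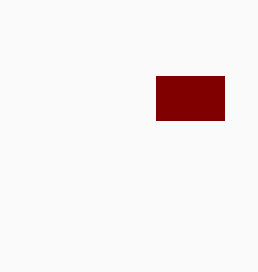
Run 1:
p = 156, q = 76, s = 224, t = 120, col = 'maroon'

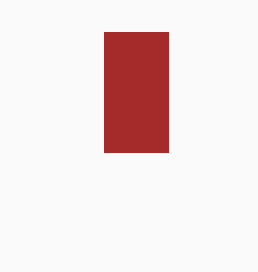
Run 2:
p = 104; q = 32; s = 168; t = 152; col = 'brown'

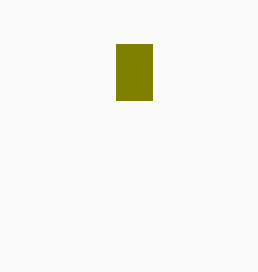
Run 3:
p = 116; q = 44; s = 152; t = 100; col = 'olive'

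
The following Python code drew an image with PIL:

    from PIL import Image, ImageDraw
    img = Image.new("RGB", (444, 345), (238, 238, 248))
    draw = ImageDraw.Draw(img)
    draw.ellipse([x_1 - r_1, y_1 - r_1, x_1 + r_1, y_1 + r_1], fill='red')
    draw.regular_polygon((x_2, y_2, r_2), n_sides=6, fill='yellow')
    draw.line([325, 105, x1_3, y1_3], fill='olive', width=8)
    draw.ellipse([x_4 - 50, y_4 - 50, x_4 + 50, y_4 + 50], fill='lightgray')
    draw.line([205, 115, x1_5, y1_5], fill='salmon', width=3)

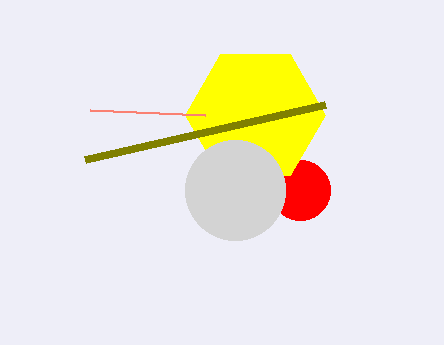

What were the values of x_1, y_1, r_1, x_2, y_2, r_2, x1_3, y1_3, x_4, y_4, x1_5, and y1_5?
x_1 = 300
y_1 = 190
r_1 = 30
x_2 = 255
y_2 = 115
r_2 = 70
x1_3 = 85
y1_3 = 160
x_4 = 235
y_4 = 190
x1_5 = 90
y1_5 = 110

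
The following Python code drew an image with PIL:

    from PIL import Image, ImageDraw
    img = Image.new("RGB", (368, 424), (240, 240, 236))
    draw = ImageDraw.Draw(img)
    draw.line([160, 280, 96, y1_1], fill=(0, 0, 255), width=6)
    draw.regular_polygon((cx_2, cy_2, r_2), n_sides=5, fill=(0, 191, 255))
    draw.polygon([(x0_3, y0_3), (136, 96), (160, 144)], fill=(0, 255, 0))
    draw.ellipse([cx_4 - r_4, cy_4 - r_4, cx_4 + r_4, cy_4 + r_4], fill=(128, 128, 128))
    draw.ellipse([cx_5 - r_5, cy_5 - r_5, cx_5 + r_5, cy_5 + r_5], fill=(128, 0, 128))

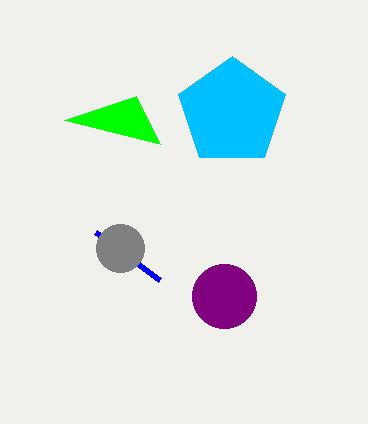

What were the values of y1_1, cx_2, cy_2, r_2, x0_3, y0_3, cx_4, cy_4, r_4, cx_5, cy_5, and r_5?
y1_1 = 232
cx_2 = 232
cy_2 = 112
r_2 = 56
x0_3 = 64
y0_3 = 120
cx_4 = 120
cy_4 = 248
r_4 = 24
cx_5 = 224
cy_5 = 296
r_5 = 32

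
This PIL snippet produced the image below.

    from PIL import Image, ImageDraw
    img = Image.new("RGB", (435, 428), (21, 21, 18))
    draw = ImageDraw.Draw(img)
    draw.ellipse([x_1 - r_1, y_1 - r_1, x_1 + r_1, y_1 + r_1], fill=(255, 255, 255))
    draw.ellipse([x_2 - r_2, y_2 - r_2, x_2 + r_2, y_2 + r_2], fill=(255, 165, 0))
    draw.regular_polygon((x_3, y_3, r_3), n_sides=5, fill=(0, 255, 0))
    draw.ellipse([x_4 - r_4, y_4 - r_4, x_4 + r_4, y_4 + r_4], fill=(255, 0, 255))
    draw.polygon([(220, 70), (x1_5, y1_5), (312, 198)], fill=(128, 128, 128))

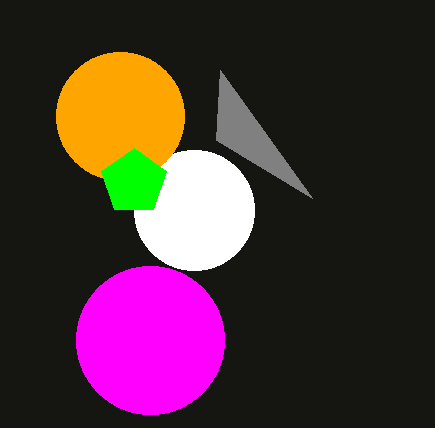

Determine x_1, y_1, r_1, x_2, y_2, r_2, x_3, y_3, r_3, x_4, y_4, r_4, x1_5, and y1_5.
x_1 = 194, y_1 = 210, r_1 = 60, x_2 = 120, y_2 = 116, r_2 = 64, x_3 = 134, y_3 = 182, r_3 = 34, x_4 = 150, y_4 = 340, r_4 = 74, x1_5 = 216, y1_5 = 140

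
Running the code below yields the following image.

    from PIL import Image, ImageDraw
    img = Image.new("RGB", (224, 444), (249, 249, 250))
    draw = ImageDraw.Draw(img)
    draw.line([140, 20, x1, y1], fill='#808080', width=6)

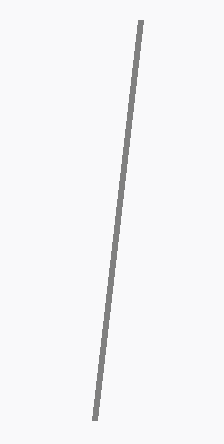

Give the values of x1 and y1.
x1 = 94; y1 = 420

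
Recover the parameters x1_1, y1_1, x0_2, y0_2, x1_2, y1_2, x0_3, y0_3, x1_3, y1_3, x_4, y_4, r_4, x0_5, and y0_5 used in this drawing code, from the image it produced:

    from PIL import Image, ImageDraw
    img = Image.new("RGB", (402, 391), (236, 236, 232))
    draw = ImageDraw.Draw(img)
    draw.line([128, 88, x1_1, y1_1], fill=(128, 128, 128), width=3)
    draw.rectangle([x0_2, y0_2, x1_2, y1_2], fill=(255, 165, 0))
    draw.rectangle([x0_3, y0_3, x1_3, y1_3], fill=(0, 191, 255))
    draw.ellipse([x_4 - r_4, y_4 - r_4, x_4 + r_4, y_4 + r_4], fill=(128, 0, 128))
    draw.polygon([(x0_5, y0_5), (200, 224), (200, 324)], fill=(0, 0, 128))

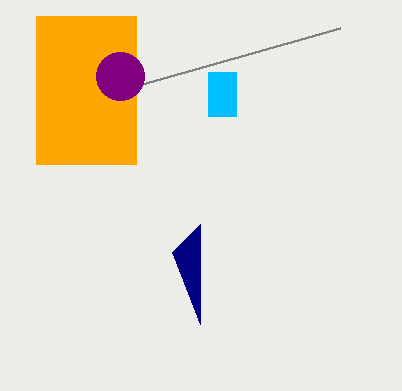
x1_1 = 340; y1_1 = 28; x0_2 = 36; y0_2 = 16; x1_2 = 136; y1_2 = 164; x0_3 = 208; y0_3 = 72; x1_3 = 236; y1_3 = 116; x_4 = 120; y_4 = 76; r_4 = 24; x0_5 = 172; y0_5 = 252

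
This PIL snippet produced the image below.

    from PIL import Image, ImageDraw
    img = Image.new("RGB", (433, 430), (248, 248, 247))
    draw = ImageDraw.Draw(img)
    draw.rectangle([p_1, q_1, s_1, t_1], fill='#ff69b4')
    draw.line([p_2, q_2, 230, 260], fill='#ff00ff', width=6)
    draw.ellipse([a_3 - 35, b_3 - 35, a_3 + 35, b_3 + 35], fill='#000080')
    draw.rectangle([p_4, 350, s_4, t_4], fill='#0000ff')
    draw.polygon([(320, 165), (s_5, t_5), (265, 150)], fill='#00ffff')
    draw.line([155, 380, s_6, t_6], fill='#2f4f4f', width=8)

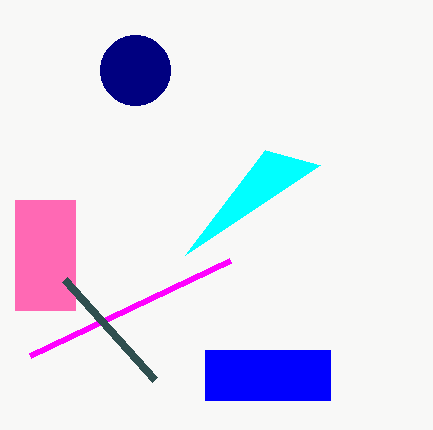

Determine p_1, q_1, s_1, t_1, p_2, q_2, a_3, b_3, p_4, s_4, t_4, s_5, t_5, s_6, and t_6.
p_1 = 15; q_1 = 200; s_1 = 75; t_1 = 310; p_2 = 30; q_2 = 355; a_3 = 135; b_3 = 70; p_4 = 205; s_4 = 330; t_4 = 400; s_5 = 185; t_5 = 255; s_6 = 65; t_6 = 280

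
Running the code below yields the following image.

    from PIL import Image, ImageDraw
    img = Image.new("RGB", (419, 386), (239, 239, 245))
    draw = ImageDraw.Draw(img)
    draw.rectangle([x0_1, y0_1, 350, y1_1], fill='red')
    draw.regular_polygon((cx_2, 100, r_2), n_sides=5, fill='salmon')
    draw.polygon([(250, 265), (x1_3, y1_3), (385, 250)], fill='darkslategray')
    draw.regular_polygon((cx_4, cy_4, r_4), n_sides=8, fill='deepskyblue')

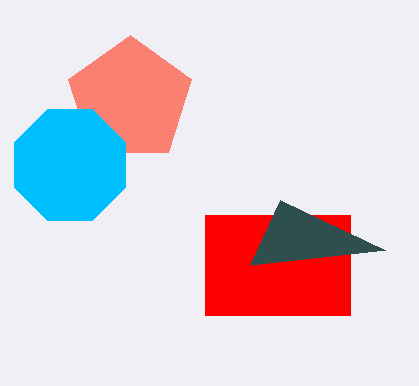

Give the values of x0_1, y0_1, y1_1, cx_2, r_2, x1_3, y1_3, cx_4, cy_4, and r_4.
x0_1 = 205; y0_1 = 215; y1_1 = 315; cx_2 = 130; r_2 = 65; x1_3 = 280; y1_3 = 200; cx_4 = 70; cy_4 = 165; r_4 = 60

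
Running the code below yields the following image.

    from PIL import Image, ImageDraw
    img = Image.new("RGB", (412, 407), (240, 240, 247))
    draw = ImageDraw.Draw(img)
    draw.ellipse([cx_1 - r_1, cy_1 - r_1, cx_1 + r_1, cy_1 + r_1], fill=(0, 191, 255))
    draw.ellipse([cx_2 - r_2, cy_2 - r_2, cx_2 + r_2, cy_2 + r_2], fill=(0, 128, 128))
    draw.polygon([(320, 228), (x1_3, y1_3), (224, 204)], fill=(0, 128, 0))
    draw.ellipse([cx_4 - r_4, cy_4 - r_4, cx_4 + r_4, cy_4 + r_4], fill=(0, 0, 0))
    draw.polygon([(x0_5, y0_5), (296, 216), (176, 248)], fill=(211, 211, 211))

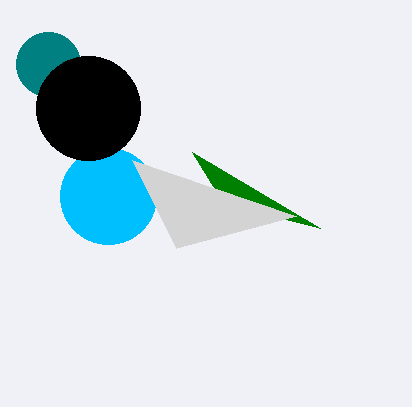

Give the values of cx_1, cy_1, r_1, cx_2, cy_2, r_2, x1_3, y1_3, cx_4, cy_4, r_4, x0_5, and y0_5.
cx_1 = 108; cy_1 = 196; r_1 = 48; cx_2 = 48; cy_2 = 64; r_2 = 32; x1_3 = 192; y1_3 = 152; cx_4 = 88; cy_4 = 108; r_4 = 52; x0_5 = 132; y0_5 = 160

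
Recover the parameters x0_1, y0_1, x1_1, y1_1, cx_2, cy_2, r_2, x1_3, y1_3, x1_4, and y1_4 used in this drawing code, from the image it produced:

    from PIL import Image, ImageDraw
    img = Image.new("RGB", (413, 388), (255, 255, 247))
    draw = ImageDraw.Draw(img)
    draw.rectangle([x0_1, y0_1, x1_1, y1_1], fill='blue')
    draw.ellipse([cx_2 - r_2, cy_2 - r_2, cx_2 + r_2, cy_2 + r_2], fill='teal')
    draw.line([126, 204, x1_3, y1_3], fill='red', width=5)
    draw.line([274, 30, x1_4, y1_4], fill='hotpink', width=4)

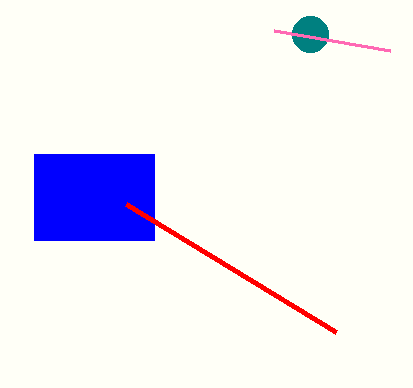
x0_1 = 34
y0_1 = 154
x1_1 = 154
y1_1 = 240
cx_2 = 310
cy_2 = 34
r_2 = 18
x1_3 = 336
y1_3 = 332
x1_4 = 390
y1_4 = 50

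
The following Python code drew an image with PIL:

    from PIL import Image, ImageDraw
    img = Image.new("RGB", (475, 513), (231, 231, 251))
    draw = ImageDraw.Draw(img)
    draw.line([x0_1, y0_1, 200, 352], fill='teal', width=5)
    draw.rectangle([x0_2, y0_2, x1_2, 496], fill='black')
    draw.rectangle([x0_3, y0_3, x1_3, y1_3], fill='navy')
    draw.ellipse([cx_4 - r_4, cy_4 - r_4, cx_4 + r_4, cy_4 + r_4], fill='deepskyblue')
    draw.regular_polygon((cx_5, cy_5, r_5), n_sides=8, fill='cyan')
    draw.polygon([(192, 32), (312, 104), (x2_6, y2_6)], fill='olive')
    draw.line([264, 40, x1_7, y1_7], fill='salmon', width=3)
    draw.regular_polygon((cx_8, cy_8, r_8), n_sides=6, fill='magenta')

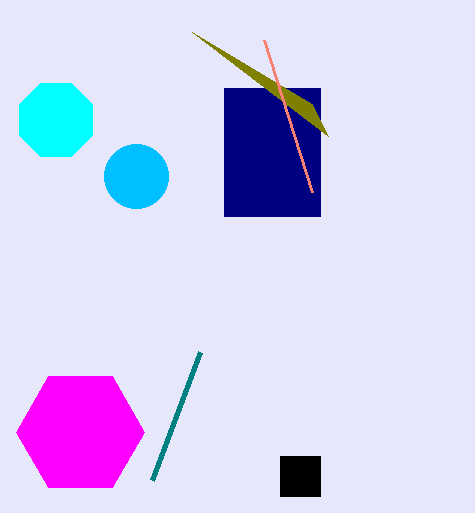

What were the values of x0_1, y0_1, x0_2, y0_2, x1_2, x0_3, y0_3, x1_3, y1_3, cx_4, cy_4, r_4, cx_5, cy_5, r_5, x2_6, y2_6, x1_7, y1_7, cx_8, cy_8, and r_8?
x0_1 = 152, y0_1 = 480, x0_2 = 280, y0_2 = 456, x1_2 = 320, x0_3 = 224, y0_3 = 88, x1_3 = 320, y1_3 = 216, cx_4 = 136, cy_4 = 176, r_4 = 32, cx_5 = 56, cy_5 = 120, r_5 = 40, x2_6 = 328, y2_6 = 136, x1_7 = 312, y1_7 = 192, cx_8 = 80, cy_8 = 432, r_8 = 64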